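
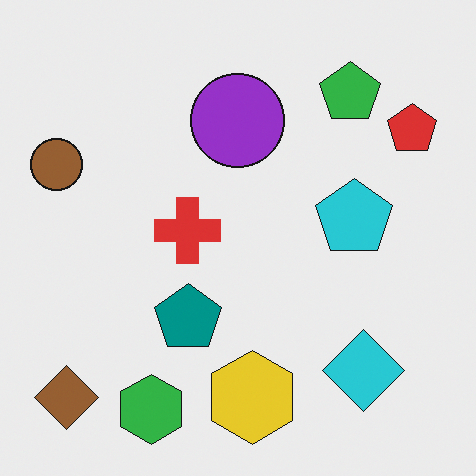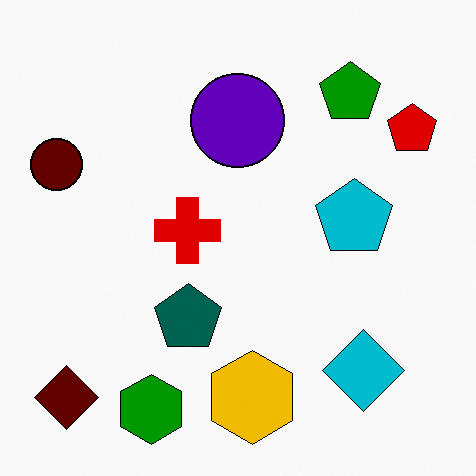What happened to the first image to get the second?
The transformation is: boosted in contrast.

Tones are pushed away from mid-grey across the whole image — a global contrast change.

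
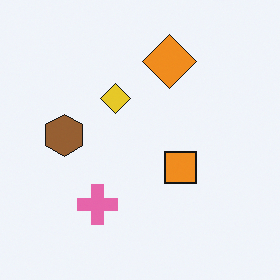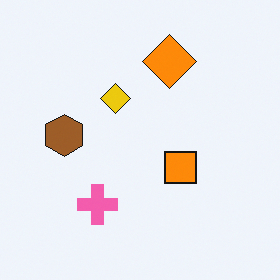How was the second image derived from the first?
The second image is the first slightly oversaturated.

All colors are more vivid — a global saturation change.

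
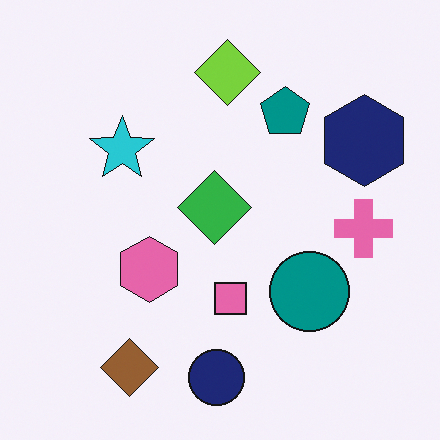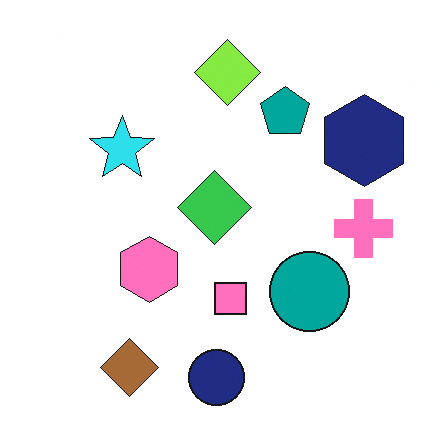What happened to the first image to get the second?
It was slightly brightened.

Every pixel — background and shapes alike — is uniformly brightened.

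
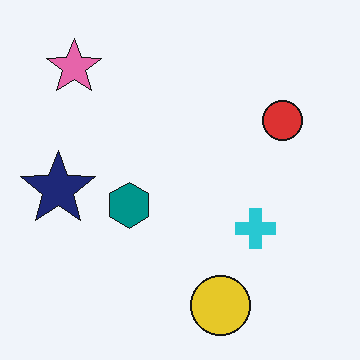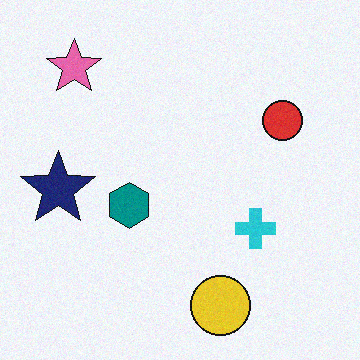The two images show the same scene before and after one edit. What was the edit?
This is the original image degraded with a light layer of grain.

Random speckle covers the whole image, including the flat background.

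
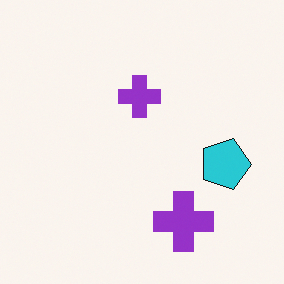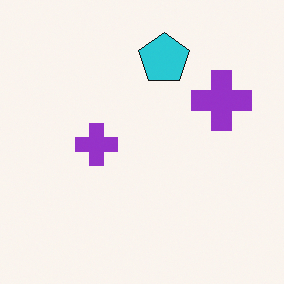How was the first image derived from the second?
This is the original image rotated 90° clockwise.

The cyan pentagon sits in the top of the second image and the right of the first — consistent with a whole-image 90° clockwise rotation.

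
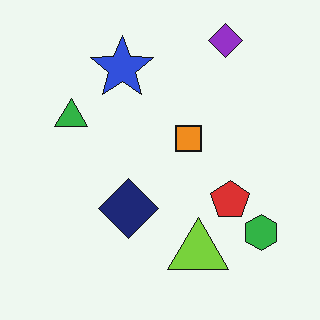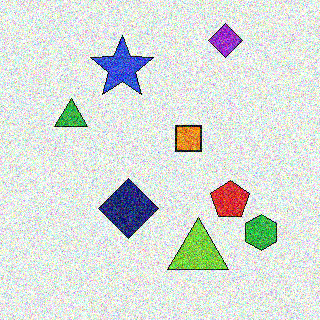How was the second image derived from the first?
The transformation is: degraded with heavy additive noise.

Random speckle covers the whole image, including the flat background.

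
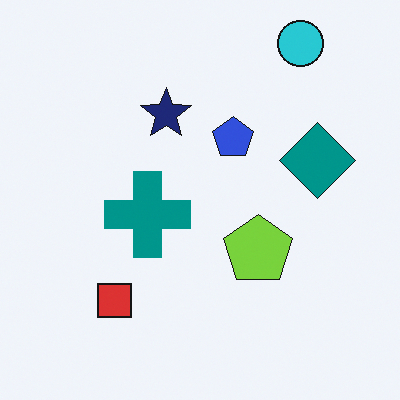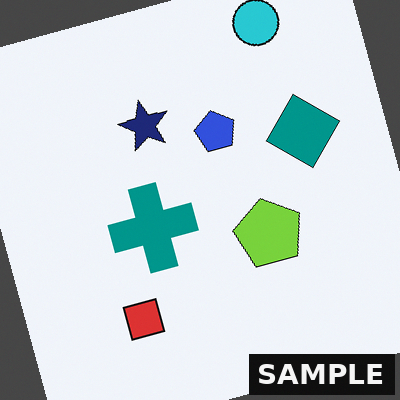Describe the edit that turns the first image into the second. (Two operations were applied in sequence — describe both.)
It was rotated counter-clockwise by a clearly visible amount, then watermarked with the text "SAMPLE" in the lower-right corner.

Every shape is tilted by the same angle and the image corners show triangular fill wedges — a whole-image rotation by a non-right angle. A dark label reading "SAMPLE" appears in the lower-right corner.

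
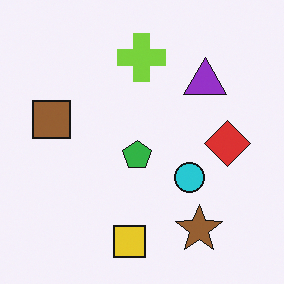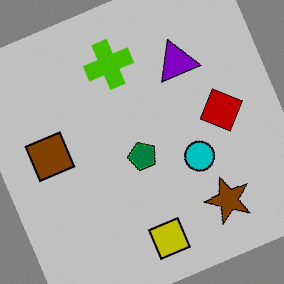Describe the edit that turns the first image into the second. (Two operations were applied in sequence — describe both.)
Rotated counter-clockwise by a moderate amount, then heavily posterized to just a handful of flat colors.

Every shape is tilted by the same angle and the image corners show triangular fill wedges — a whole-image rotation by a non-right angle. Each flat color has snapped to a coarser quantized level — most visibly, the near-white background has dropped to a flat grey.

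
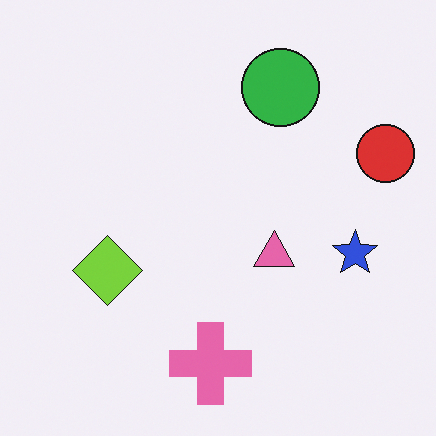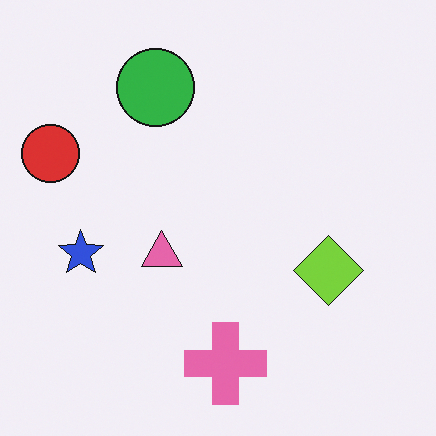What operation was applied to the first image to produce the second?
The transformation is: flipped horizontally (left ↔ right).

The red circle is in the right of the first image and the left of the second — shapes on opposite sides of the vertical midline have swapped in a mirror flip.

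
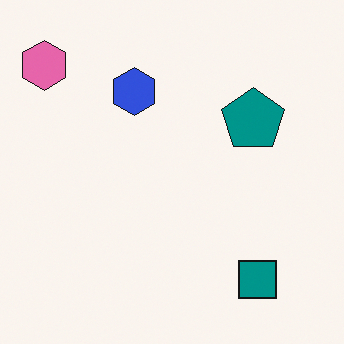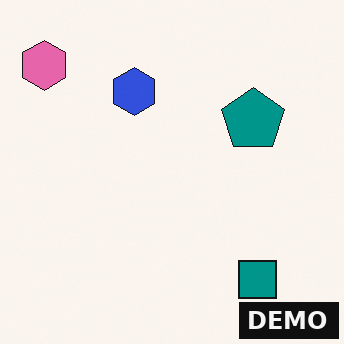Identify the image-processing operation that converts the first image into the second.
The image was watermarked with the text "DEMO" in the lower-right corner.

A dark label reading "DEMO" appears in the lower-right corner.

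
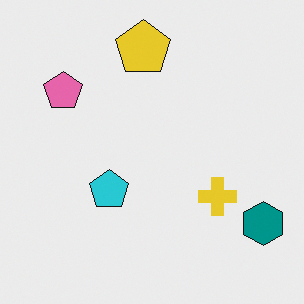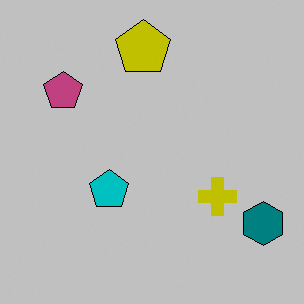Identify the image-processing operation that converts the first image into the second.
This is the original image aggressively posterized.

Each flat color has snapped to a coarser quantized level — most visibly, the near-white background has dropped to a flat grey.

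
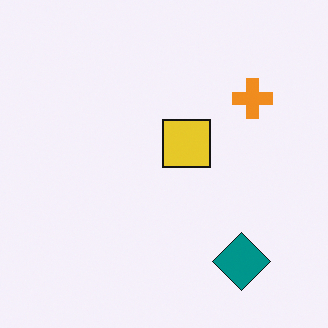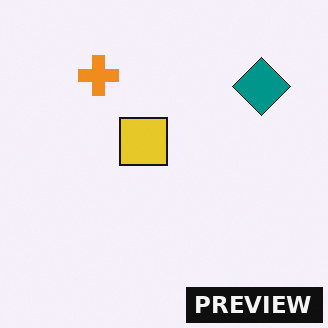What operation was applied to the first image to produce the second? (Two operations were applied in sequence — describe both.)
The second image is the first rotated 90° counter-clockwise, then watermarked with the text "PREVIEW" in the lower-right corner.

The teal diamond sits in the bottom-right of the first image and the top-right of the second — consistent with a whole-image 90° counter-clockwise rotation. A dark label reading "PREVIEW" appears in the lower-right corner.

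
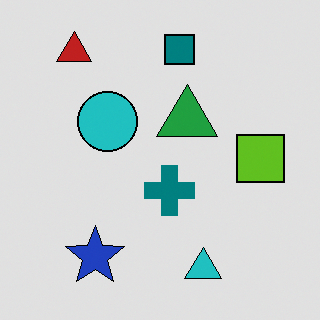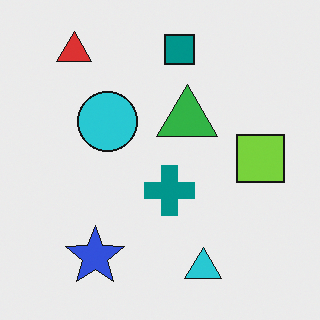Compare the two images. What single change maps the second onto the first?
This is the original image posterized to a reduced palette.

Each flat color has snapped to a coarser quantized level — most visibly, the near-white background has dropped to a flat grey.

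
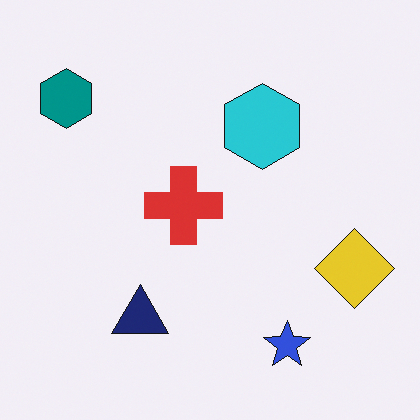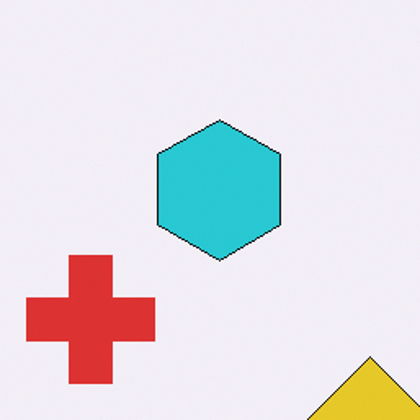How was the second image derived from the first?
Cropped to a noticeably smaller region and rescaled.

The visible shapes are larger and the field of view is narrower; shapes near the original edges may be partly or wholly outside the frame — a crop-and-rescale.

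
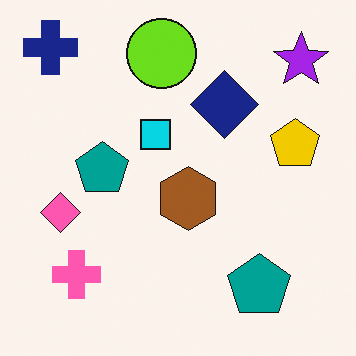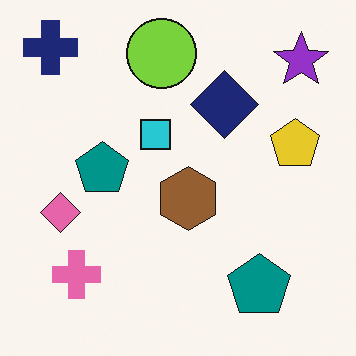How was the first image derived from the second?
The image was slightly oversaturated.

All colors are more vivid — a global saturation change.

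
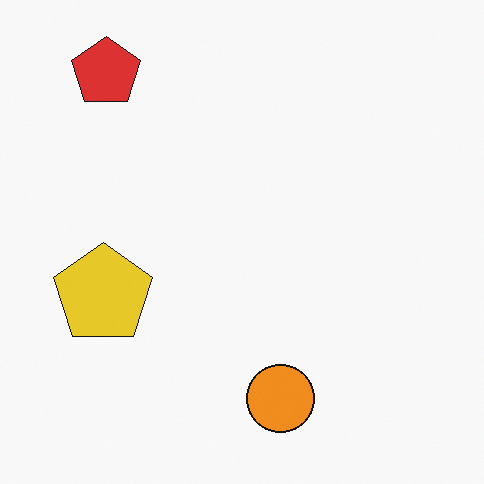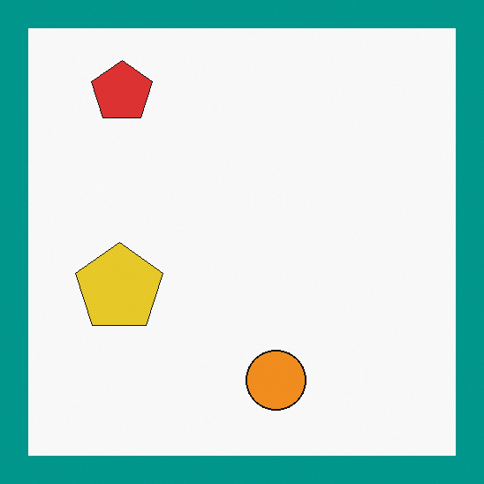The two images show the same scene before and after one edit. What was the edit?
It was framed with a teal border.

A solid teal frame runs around the edge of the second image, with the content slightly shrunk inside it.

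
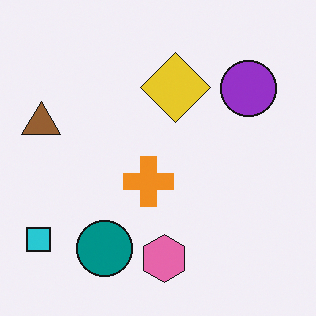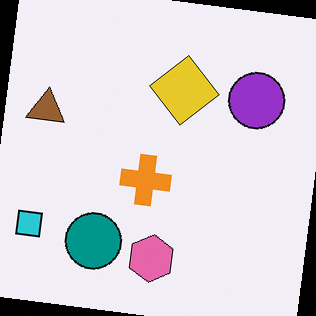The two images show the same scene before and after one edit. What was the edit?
The transformation is: rotated clockwise by a few degrees.

Every shape is tilted by the same angle and the image corners show triangular fill wedges — a whole-image rotation by a non-right angle.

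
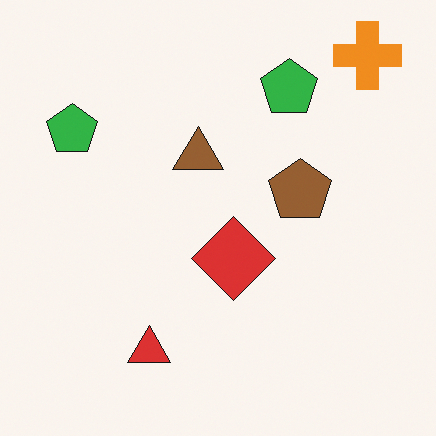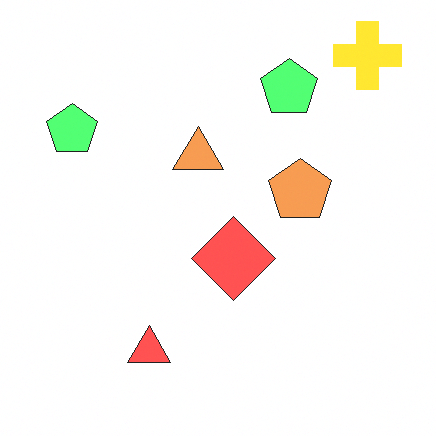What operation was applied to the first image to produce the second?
Noticeably brightened.

Every pixel — background and shapes alike — is uniformly brightened.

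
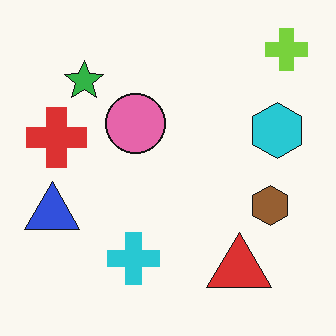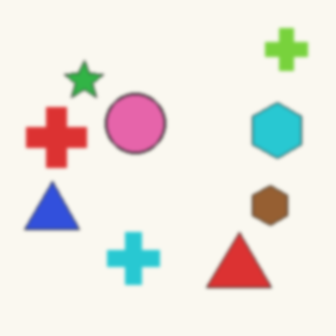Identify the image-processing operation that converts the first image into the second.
It was lightly blurred.

Shape edges and outlines are uniformly softened across the whole image.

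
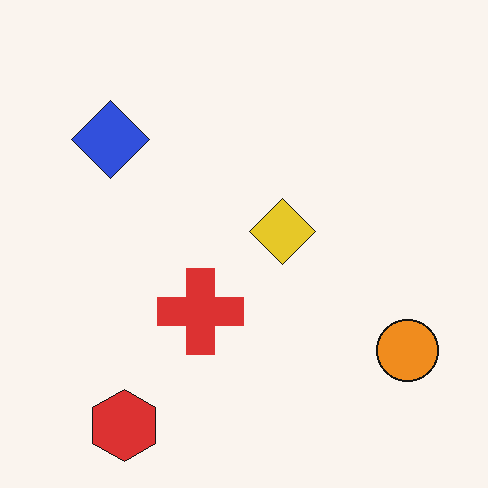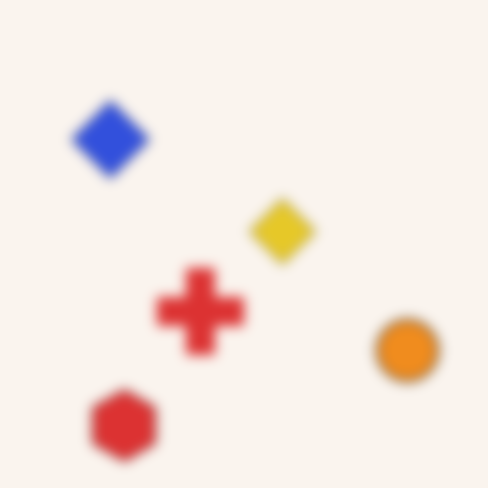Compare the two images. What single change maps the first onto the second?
The image was heavily blurred.

Shape edges and outlines are uniformly softened across the whole image.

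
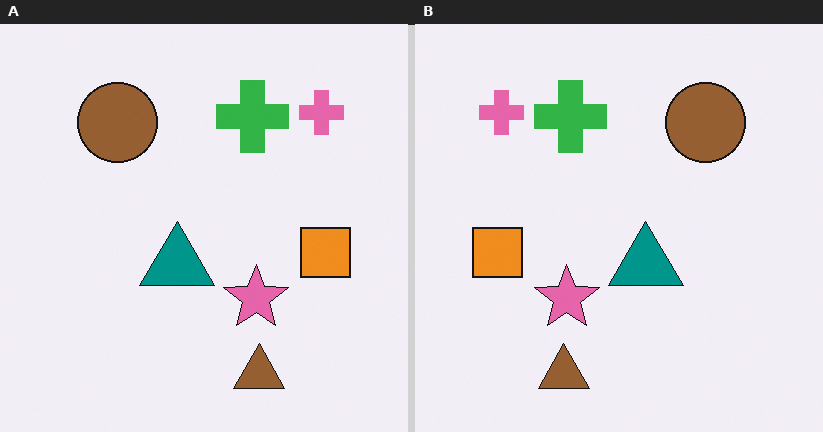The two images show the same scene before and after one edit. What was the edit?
It was flipped horizontally (left ↔ right).

The orange square is in the right of the left (A) image and the left of the right (B) — shapes on opposite sides of the vertical midline have swapped in a mirror flip.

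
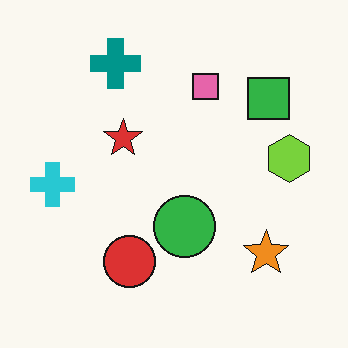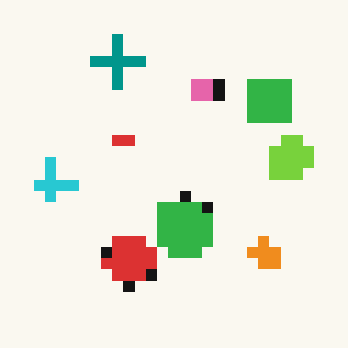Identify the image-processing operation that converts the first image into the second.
The second image is the first heavily pixelated into large blocks.

Shapes are reduced to large square blocks; fine edges and outlines are lost — a downscale-then-upscale (mosaic) effect.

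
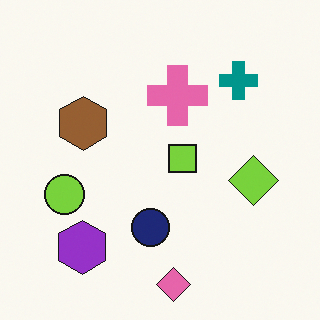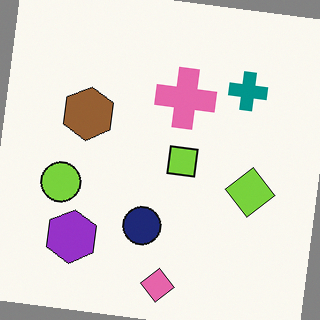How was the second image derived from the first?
The image was rotated clockwise by a few degrees.

Every shape is tilted by the same angle and the image corners show triangular fill wedges — a whole-image rotation by a non-right angle.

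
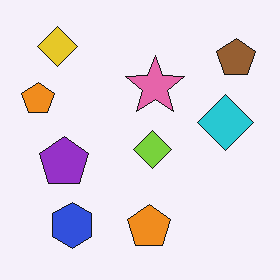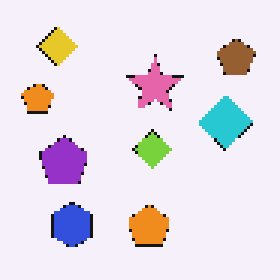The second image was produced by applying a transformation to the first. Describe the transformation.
The second image is the first lightly pixelated (a mild mosaic effect).

Shapes are reduced to large square blocks; fine edges and outlines are lost — a downscale-then-upscale (mosaic) effect.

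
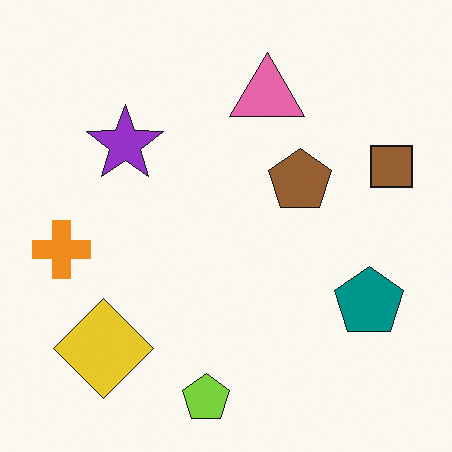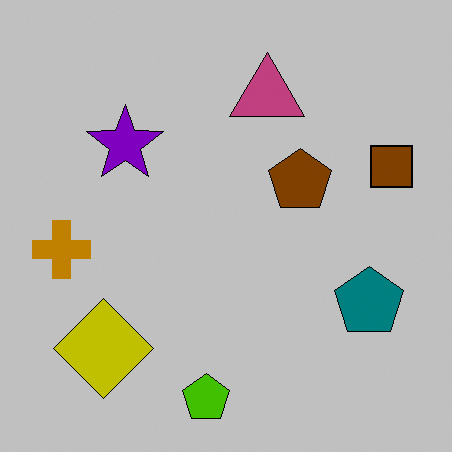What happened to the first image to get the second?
This is the original image heavily posterized to just a handful of flat colors.

Each flat color has snapped to a coarser quantized level — most visibly, the near-white background has dropped to a flat grey.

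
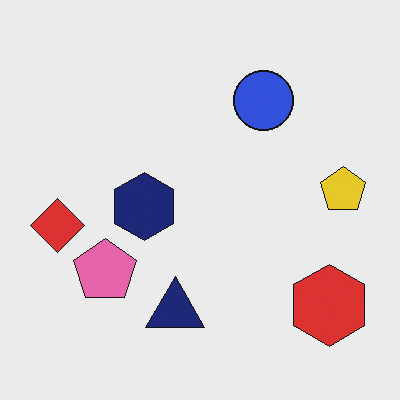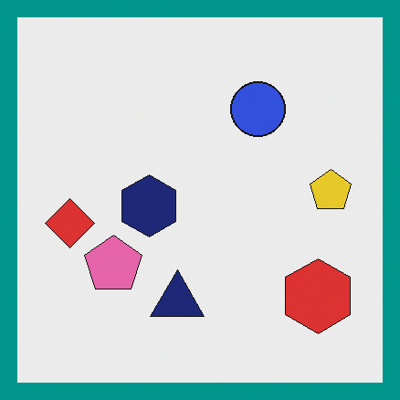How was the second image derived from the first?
This is the original image framed with a teal border.

A solid teal frame runs around the edge of the second image, with the content slightly shrunk inside it.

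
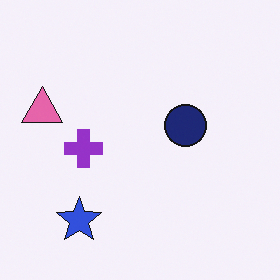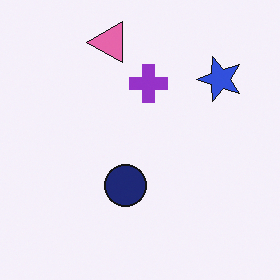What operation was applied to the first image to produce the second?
This is the original image transposed (reflected across the top-left ↔ bottom-right diagonal).

Shapes have swapped their row and column positions — what was in the top-right is now in the bottom-left — a diagonal reflection.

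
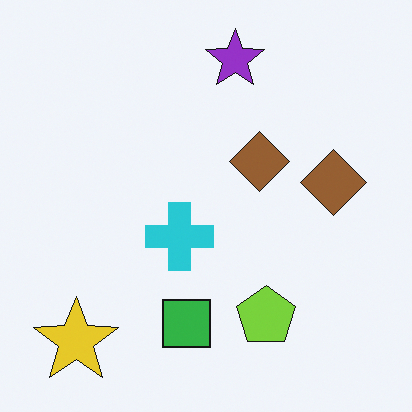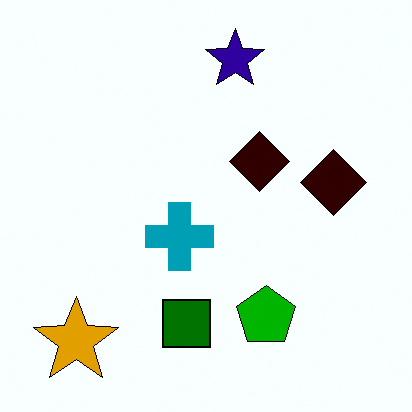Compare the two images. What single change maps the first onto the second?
Boosted in contrast.

Tones are pushed away from mid-grey across the whole image — a global contrast change.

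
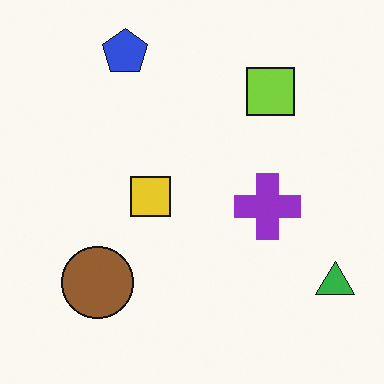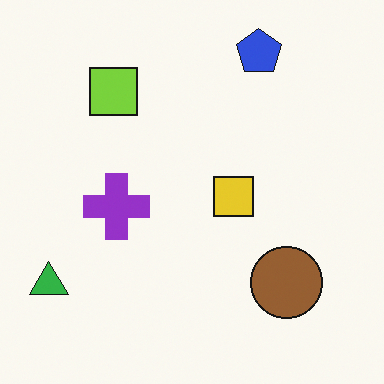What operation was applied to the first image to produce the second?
It was flipped horizontally (left ↔ right).

The green triangle is in the bottom-right of the first image and the bottom-left of the second — shapes on opposite sides of the vertical midline have swapped in a mirror flip.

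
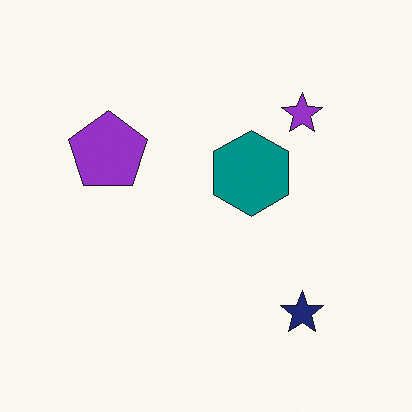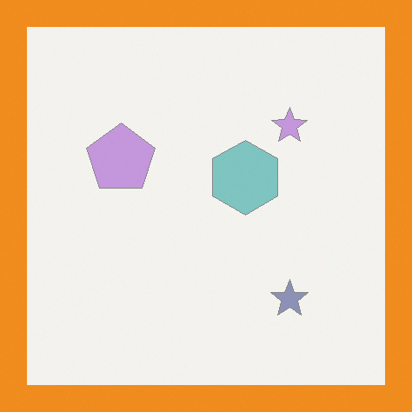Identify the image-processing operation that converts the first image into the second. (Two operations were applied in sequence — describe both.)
The second image is the first given much lower contrast, then framed with a orange border.

Tones are pushed toward mid-grey across the whole image — a global contrast change. A solid orange frame runs around the edge of the second image, with the content slightly shrunk inside it.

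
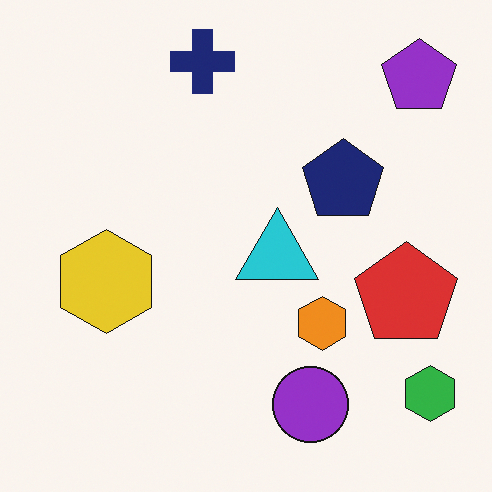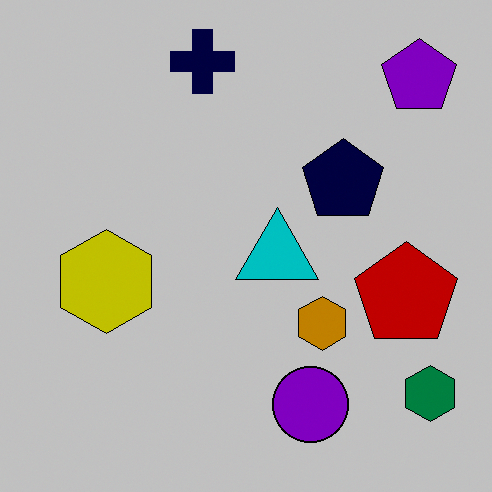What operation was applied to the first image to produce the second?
Aggressively posterized.

Each flat color has snapped to a coarser quantized level — most visibly, the near-white background has dropped to a flat grey.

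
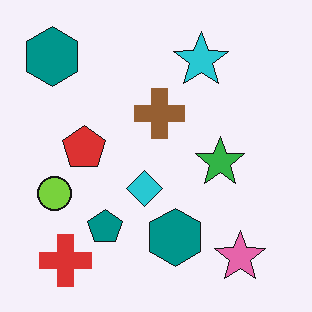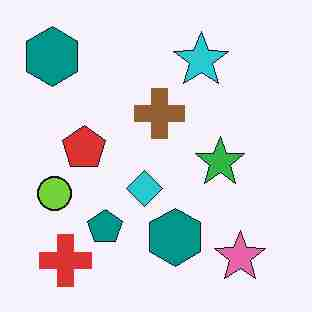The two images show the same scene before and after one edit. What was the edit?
The image was degraded with heavy JPEG compression.

Blocky 8×8 compression artifacts appear around shape edges and the flat background shows ringing — characteristic JPEG degradation.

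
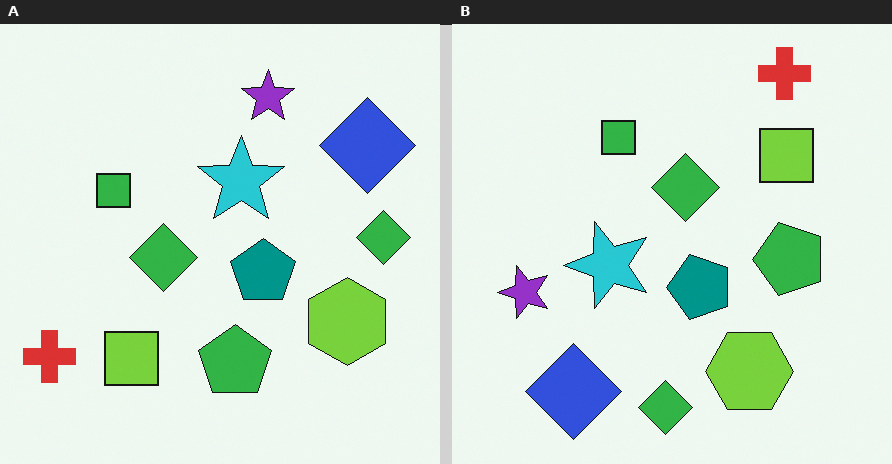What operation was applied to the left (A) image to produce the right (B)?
The right (B) image is the left (A) transposed (reflected across the top-left ↔ bottom-right diagonal).

Shapes have swapped their row and column positions — what was in the top-right is now in the bottom-left — a diagonal reflection.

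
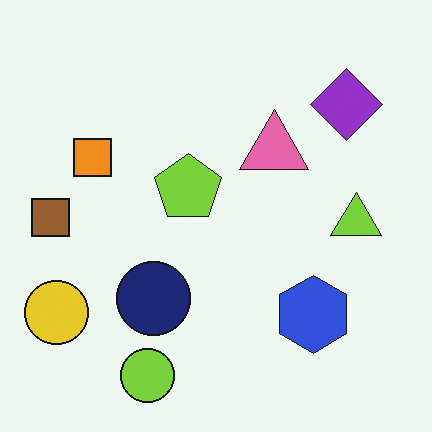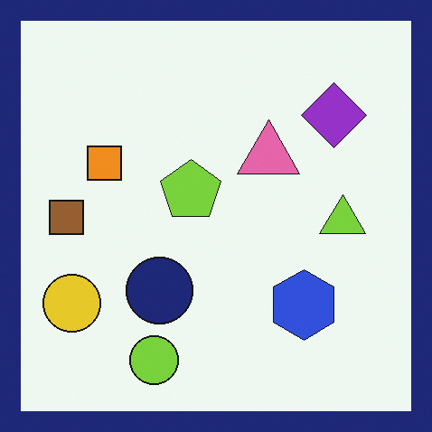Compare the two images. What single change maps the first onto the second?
The transformation is: framed with a navy border.

A solid navy frame runs around the edge of the second image, with the content slightly shrunk inside it.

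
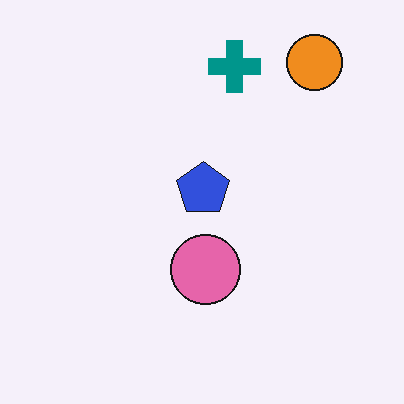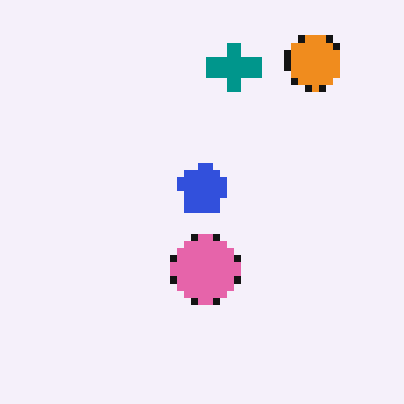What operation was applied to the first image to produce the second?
The transformation is: pixelated into visible square blocks.

Shapes are reduced to large square blocks; fine edges and outlines are lost — a downscale-then-upscale (mosaic) effect.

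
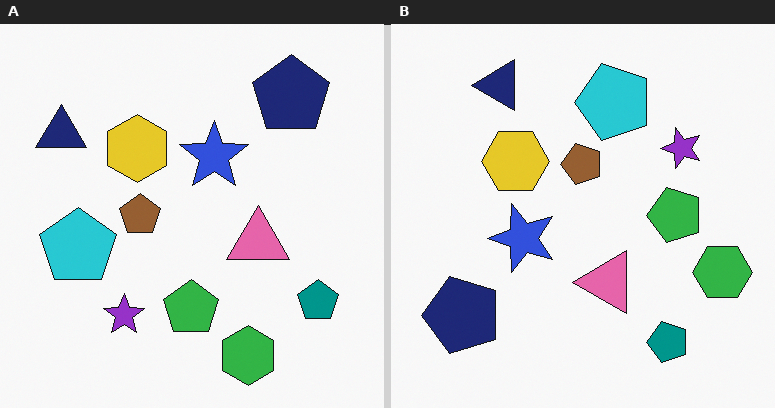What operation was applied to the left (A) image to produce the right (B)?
This is the original image transposed (reflected across the top-left ↔ bottom-right diagonal).

Shapes have swapped their row and column positions — what was in the top-right is now in the bottom-left — a diagonal reflection.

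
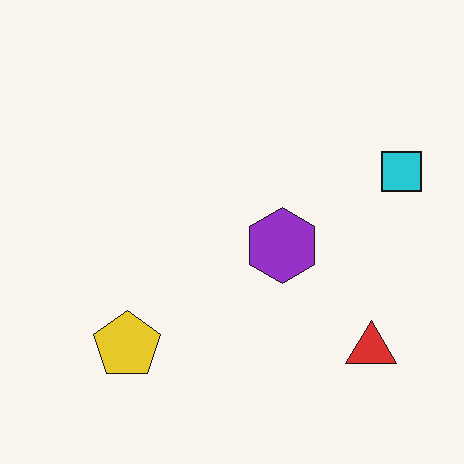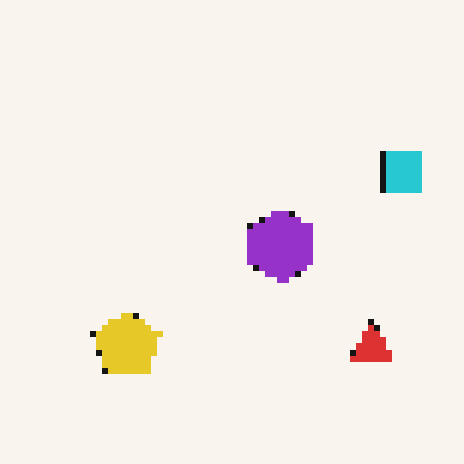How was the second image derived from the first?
This is the original image moderately pixelated.

Shapes are reduced to large square blocks; fine edges and outlines are lost — a downscale-then-upscale (mosaic) effect.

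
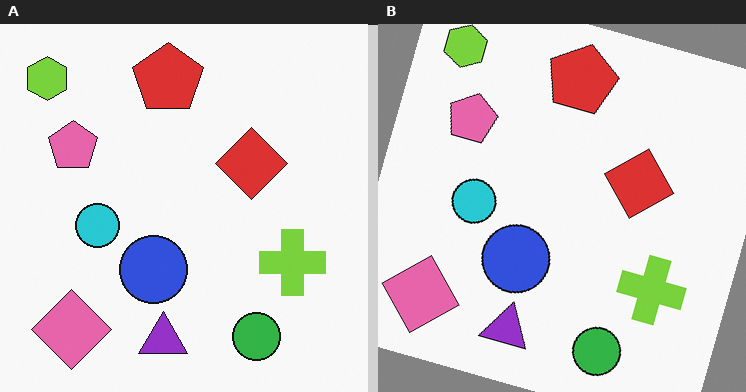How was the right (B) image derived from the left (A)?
The image was rotated clockwise by a clearly visible amount.

Every shape is tilted by the same angle and the image corners show triangular fill wedges — a whole-image rotation by a non-right angle.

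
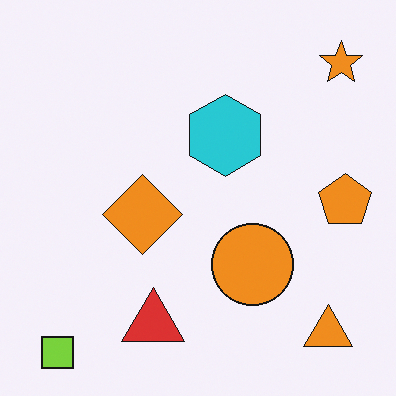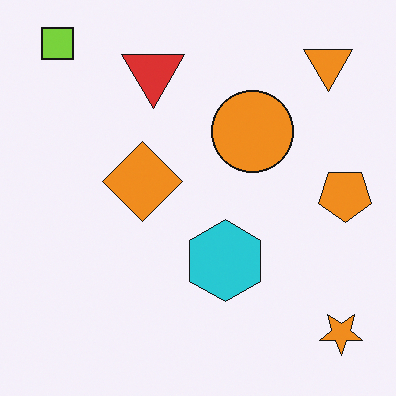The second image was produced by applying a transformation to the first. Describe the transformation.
The image was flipped vertically (top ↔ bottom).

The lime square is in the bottom-left of the first image and the top-left of the second — shapes on opposite sides of the horizontal midline have swapped in a mirror flip.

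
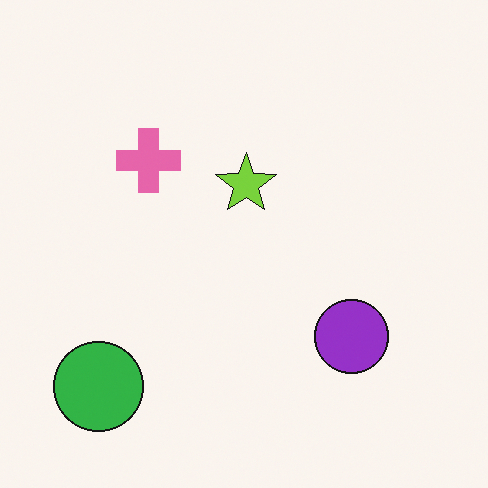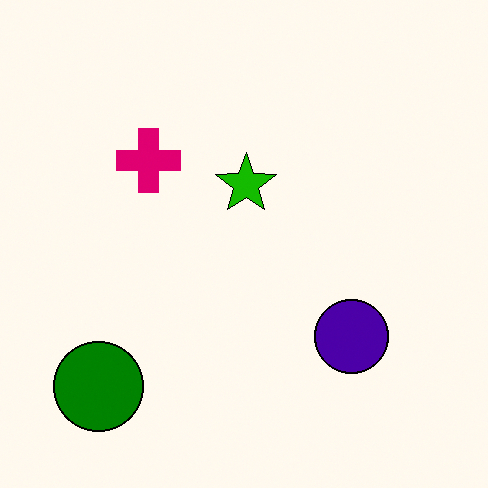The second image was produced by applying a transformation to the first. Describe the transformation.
The image was given much higher contrast.

Tones are pushed away from mid-grey across the whole image — a global contrast change.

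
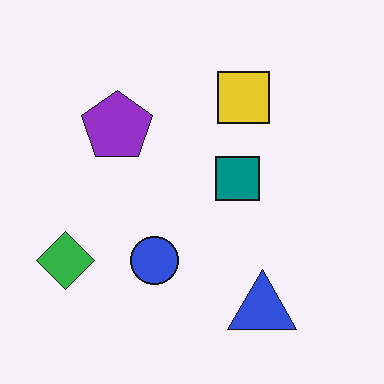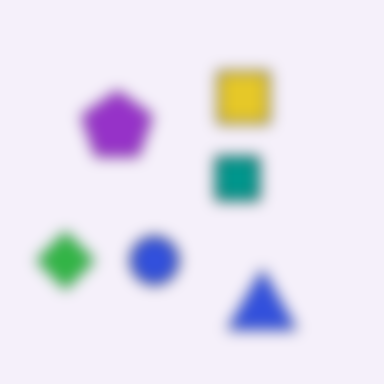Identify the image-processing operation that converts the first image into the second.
It was heavily blurred.

Shape edges and outlines are uniformly softened across the whole image.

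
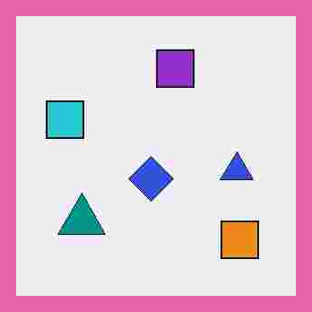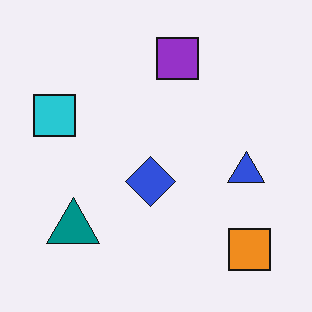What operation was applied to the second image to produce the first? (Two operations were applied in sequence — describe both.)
The image was heavily JPEG-compressed with obvious blocking artifacts, then framed with a pink border.

Blocky 8×8 compression artifacts appear around shape edges and the flat background shows ringing — characteristic JPEG degradation. A solid pink frame runs around the edge of the first image, with the content slightly shrunk inside it.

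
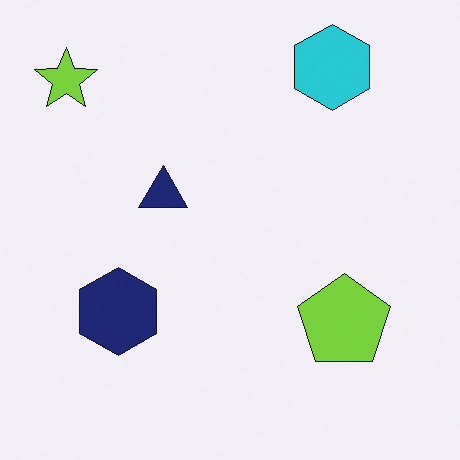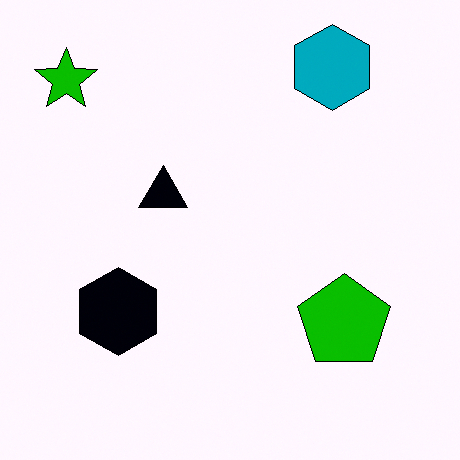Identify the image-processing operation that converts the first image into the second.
It was boosted in contrast.

Tones are pushed away from mid-grey across the whole image — a global contrast change.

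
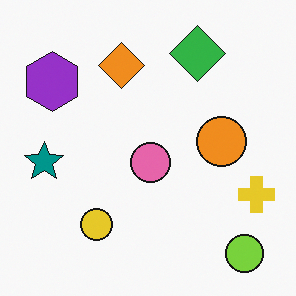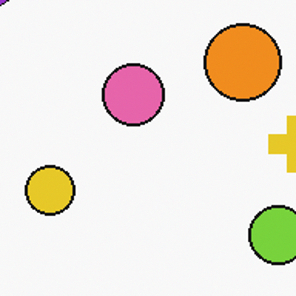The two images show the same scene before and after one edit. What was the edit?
It was cropped slightly and scaled back up.

The visible shapes are larger and the field of view is narrower; shapes near the original edges may be partly or wholly outside the frame — a crop-and-rescale.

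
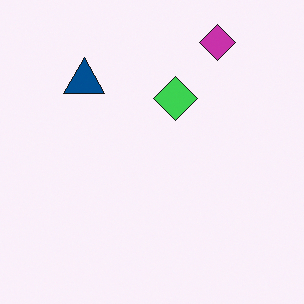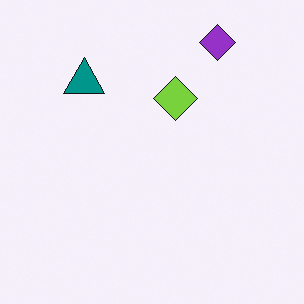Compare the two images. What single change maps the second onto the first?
It was hue-shifted by a small amount.

Every shape's color has rotated by the same amount around the hue wheel — a uniform hue shift.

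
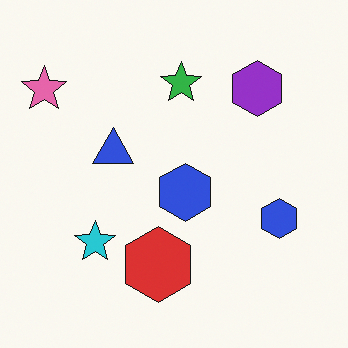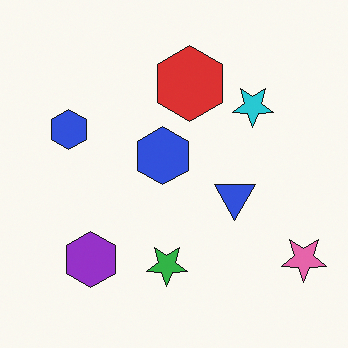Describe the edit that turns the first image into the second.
The transformation is: rotated 180°.

The pink star sits in the top-left of the first image and the bottom-right of the second — consistent with a whole-image 180° rotation.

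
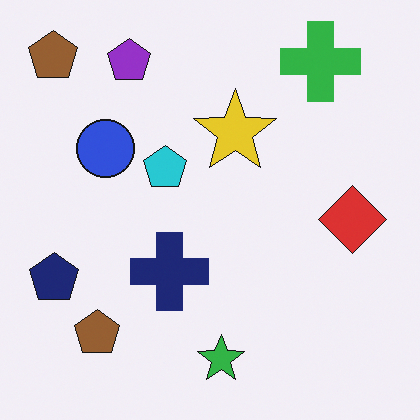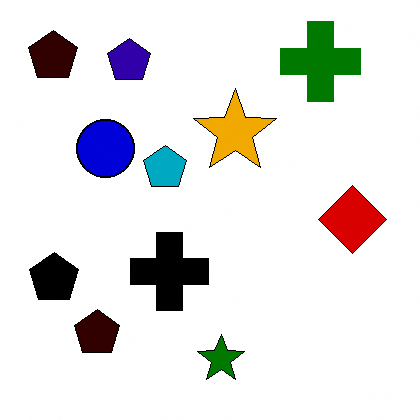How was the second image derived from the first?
Boosted in contrast.

Tones are pushed away from mid-grey across the whole image — a global contrast change.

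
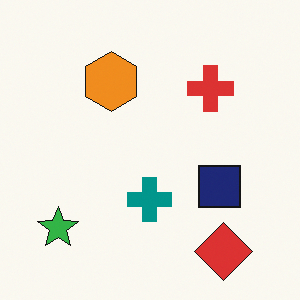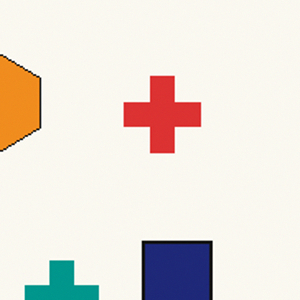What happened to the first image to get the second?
It was cropped tightly and scaled back up.

The visible shapes are larger and the field of view is narrower; shapes near the original edges may be partly or wholly outside the frame — a crop-and-rescale.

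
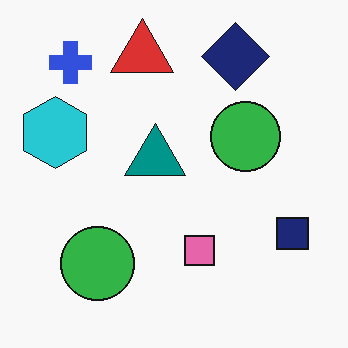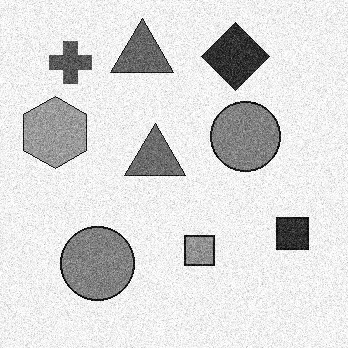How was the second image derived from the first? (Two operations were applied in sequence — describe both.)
Degraded with moderate additive noise, then converted to grayscale.

Random speckle covers the whole image, including the flat background. All color is removed — every shape is now a shade of grey.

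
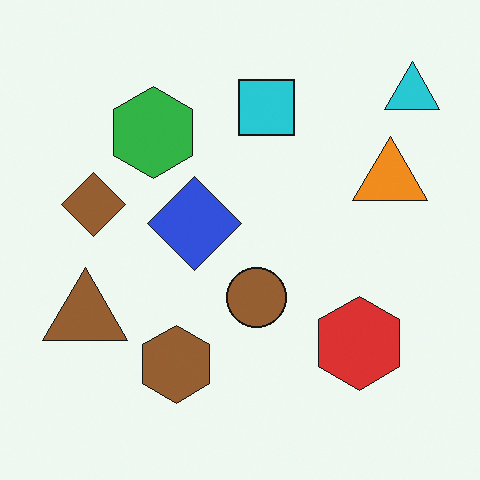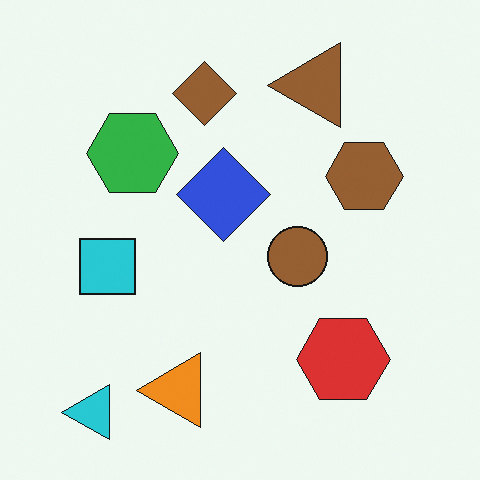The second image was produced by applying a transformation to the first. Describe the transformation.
Transposed (reflected across the top-left ↔ bottom-right diagonal).

Shapes have swapped their row and column positions — what was in the top-right is now in the bottom-left — a diagonal reflection.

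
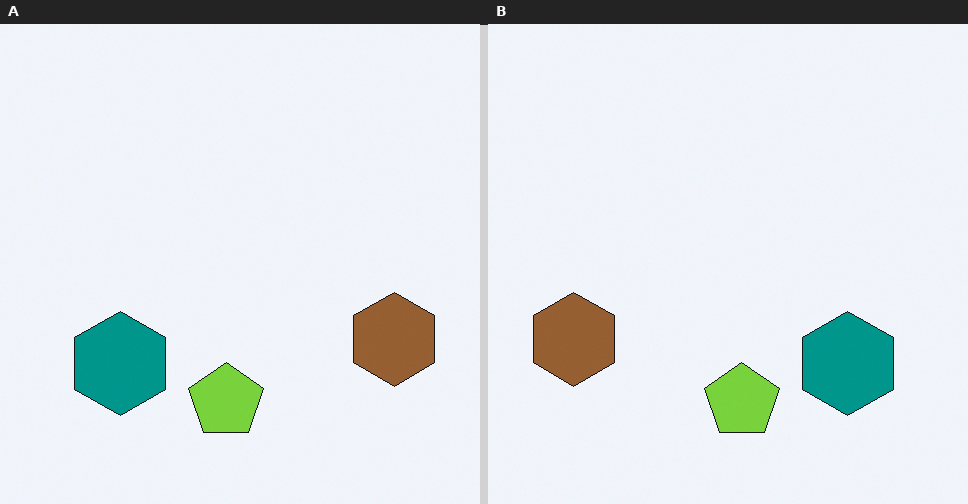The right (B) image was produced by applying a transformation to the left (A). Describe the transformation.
This is the original image flipped horizontally (left ↔ right).

The brown hexagon is in the right of the left (A) image and the left of the right (B) — shapes on opposite sides of the vertical midline have swapped in a mirror flip.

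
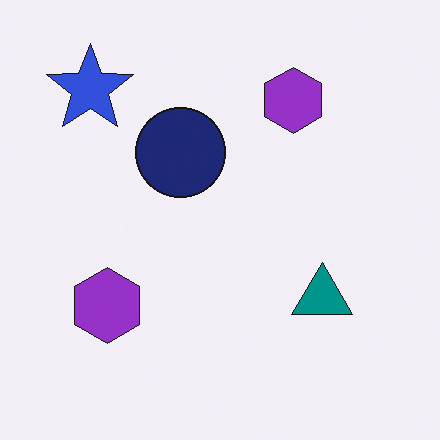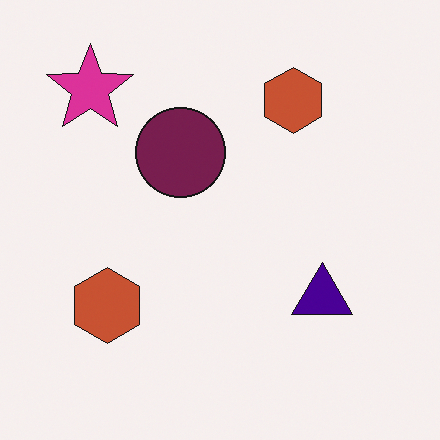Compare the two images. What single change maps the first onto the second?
This is the original image hue-shifted by a moderate amount.

Every shape's color has rotated by the same amount around the hue wheel — a uniform hue shift.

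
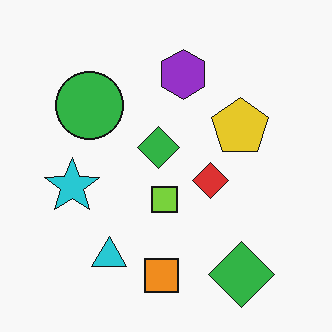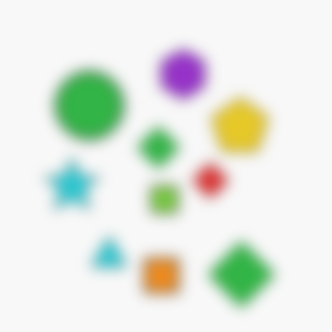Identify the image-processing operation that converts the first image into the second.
It was heavily blurred.

Shape edges and outlines are uniformly softened across the whole image.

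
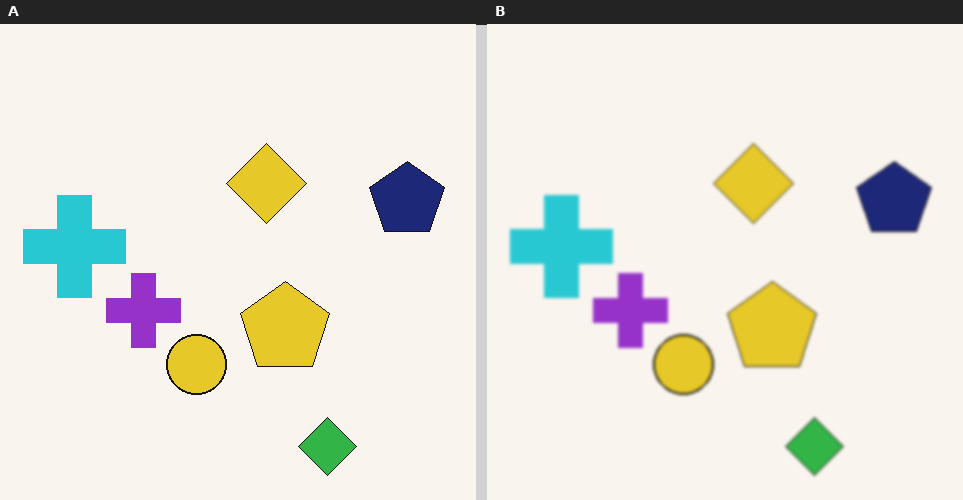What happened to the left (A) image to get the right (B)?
The image was lightly blurred.

Shape edges and outlines are uniformly softened across the whole image.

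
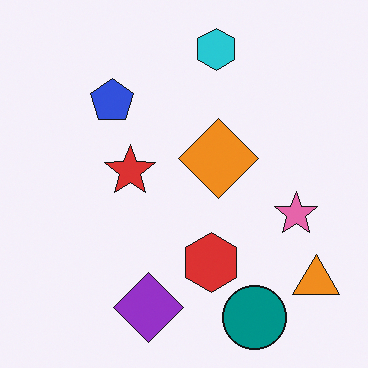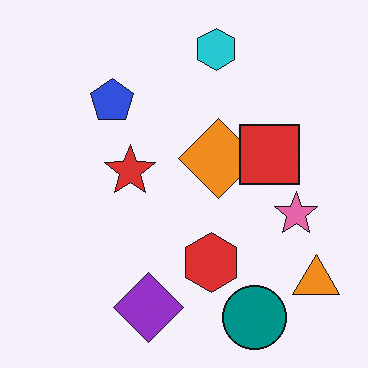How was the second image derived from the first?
It was overlaid with an additional red square.

A red square appears in the second image that is absent from the first.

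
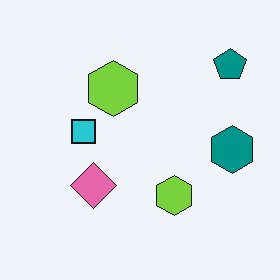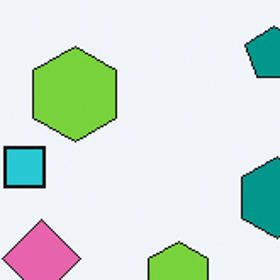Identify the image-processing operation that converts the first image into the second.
It was cropped to a noticeably smaller region and rescaled.

The visible shapes are larger and the field of view is narrower; shapes near the original edges may be partly or wholly outside the frame — a crop-and-rescale.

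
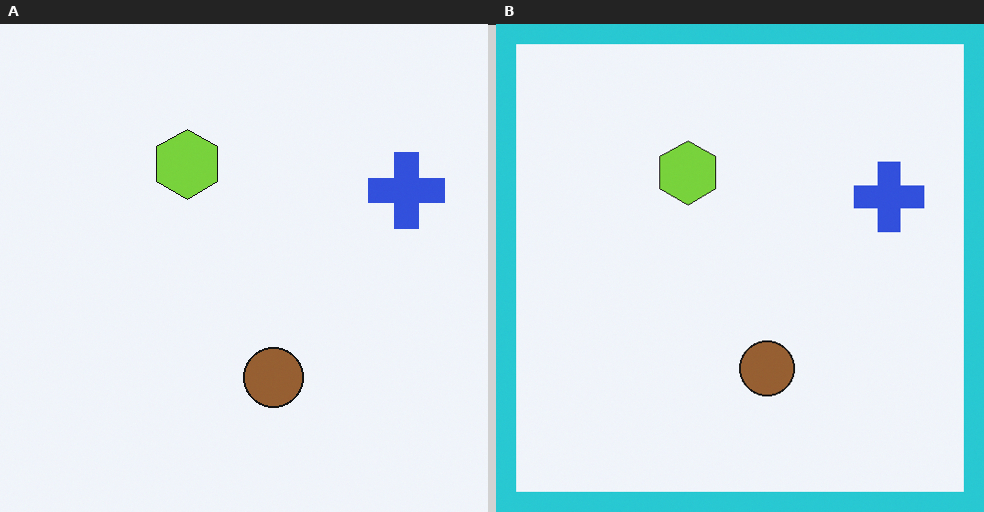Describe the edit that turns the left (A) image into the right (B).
The right (B) image is the left (A) framed with a cyan border.

A solid cyan frame runs around the edge of the right (B) image, with the content slightly shrunk inside it.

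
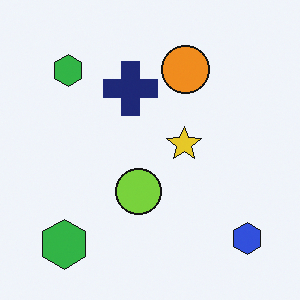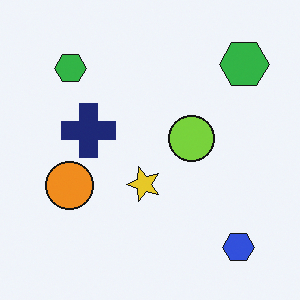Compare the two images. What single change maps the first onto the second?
The transformation is: transposed (reflected across the top-left ↔ bottom-right diagonal).

Shapes have swapped their row and column positions — what was in the top-right is now in the bottom-left — a diagonal reflection.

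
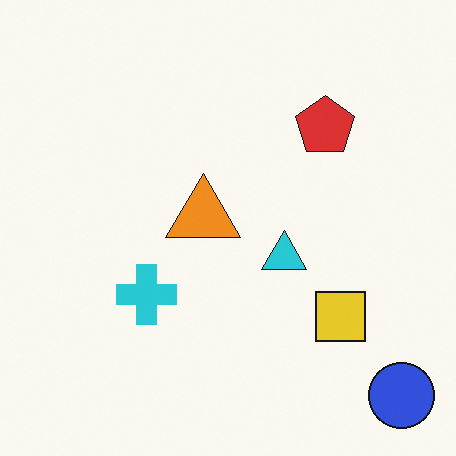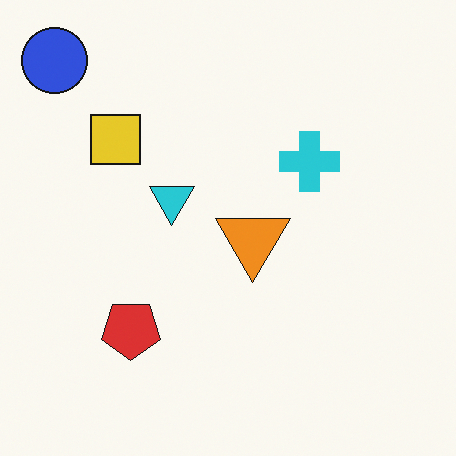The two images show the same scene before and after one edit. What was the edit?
The image was rotated 180°.

The blue circle sits in the bottom-right of the first image and the top-left of the second — consistent with a whole-image 180° rotation.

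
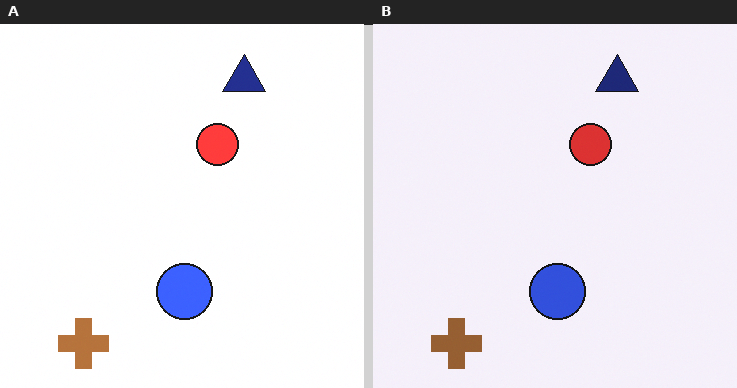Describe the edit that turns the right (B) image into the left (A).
Slightly brightened.

Every pixel — background and shapes alike — is uniformly brightened.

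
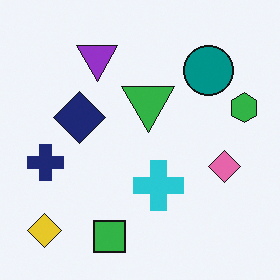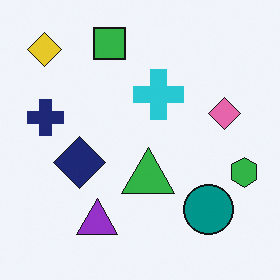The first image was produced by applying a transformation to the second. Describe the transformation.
The image was flipped vertically (top ↔ bottom).

The green square is in the top of the second image and the bottom of the first — shapes on opposite sides of the horizontal midline have swapped in a mirror flip.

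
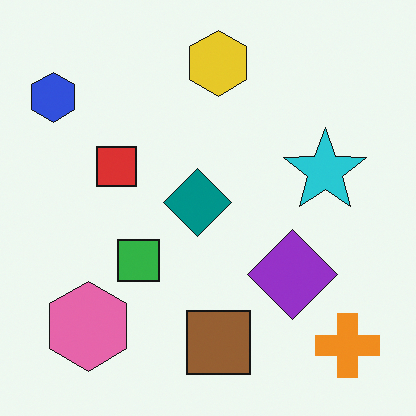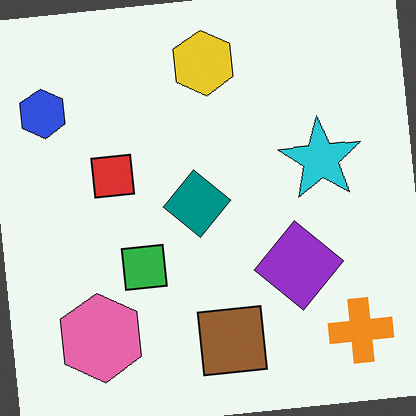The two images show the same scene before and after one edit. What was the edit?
The image was rotated counter-clockwise by a few degrees.

Every shape is tilted by the same angle and the image corners show triangular fill wedges — a whole-image rotation by a non-right angle.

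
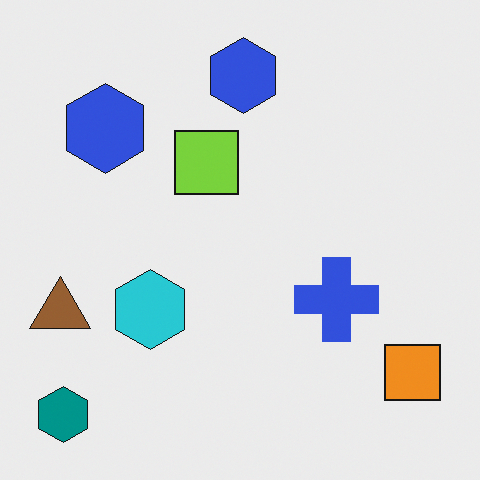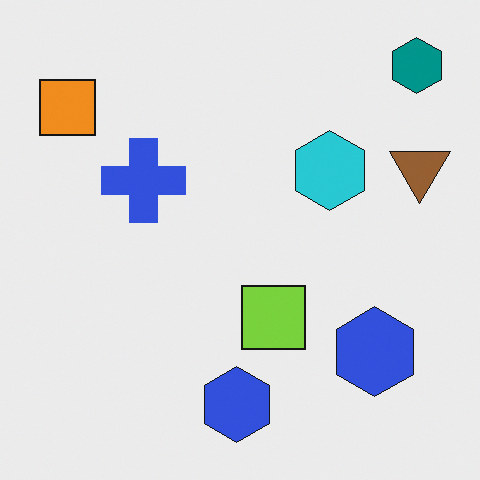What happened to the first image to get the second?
The second image is the first rotated 180°.

The teal hexagon sits in the bottom-left of the first image and the top-right of the second — consistent with a whole-image 180° rotation.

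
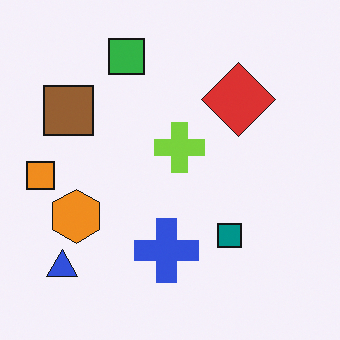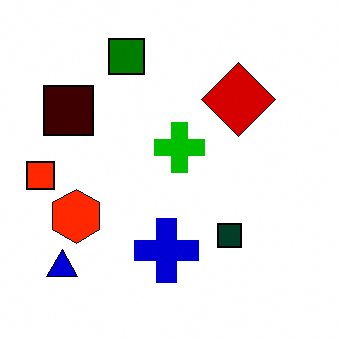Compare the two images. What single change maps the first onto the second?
The image was given much higher contrast.

Tones are pushed away from mid-grey across the whole image — a global contrast change.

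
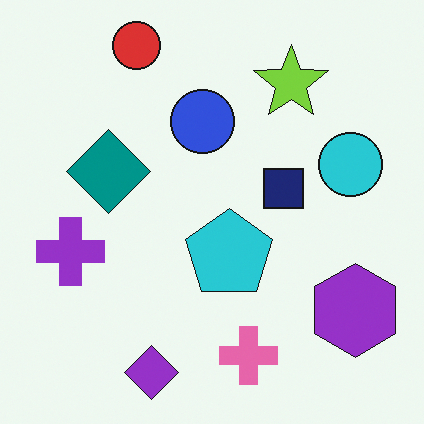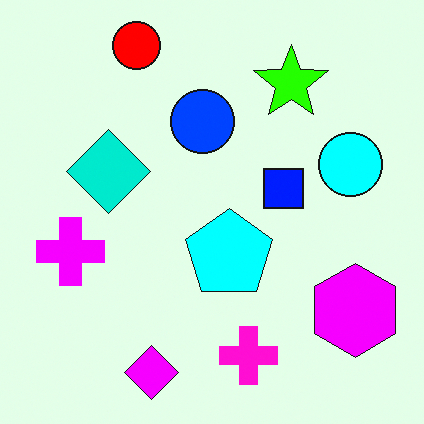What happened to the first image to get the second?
The transformation is: made much more vivid (saturation change).

All colors are more vivid — a global saturation change.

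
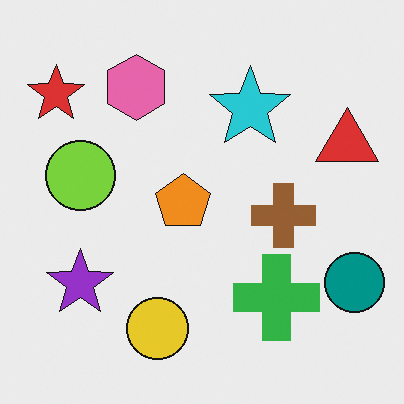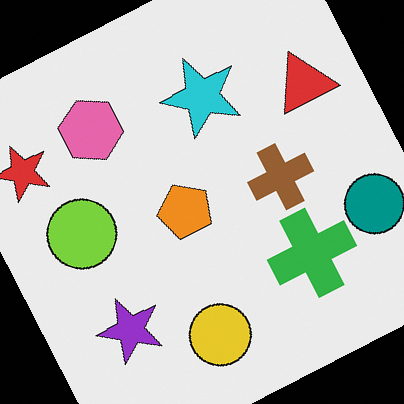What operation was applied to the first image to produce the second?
The second image is the first rotated counter-clockwise by a moderate amount.

Every shape is tilted by the same angle and the image corners show triangular fill wedges — a whole-image rotation by a non-right angle.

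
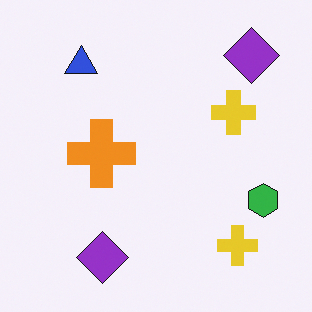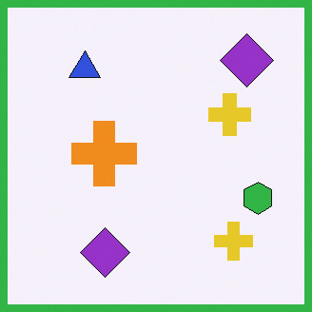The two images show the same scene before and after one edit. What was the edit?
The image was framed with a green border.

A solid green frame runs around the edge of the second image, with the content slightly shrunk inside it.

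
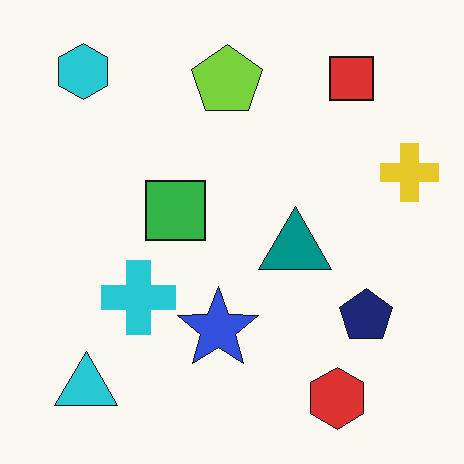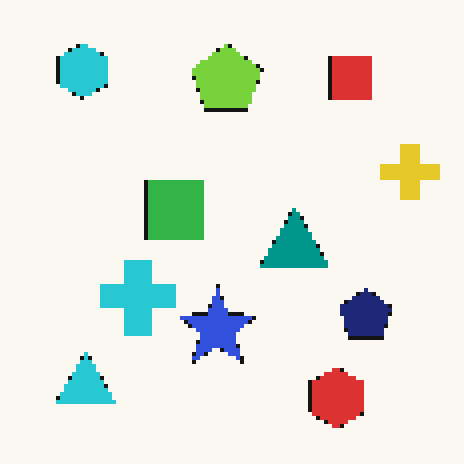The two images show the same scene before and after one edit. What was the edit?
It was mildly pixelated.

Shapes are reduced to large square blocks; fine edges and outlines are lost — a downscale-then-upscale (mosaic) effect.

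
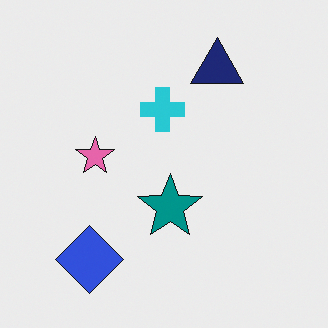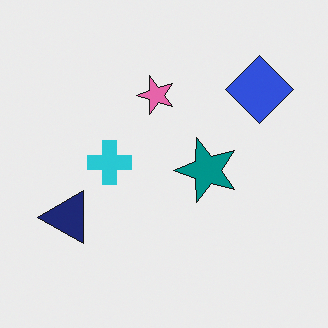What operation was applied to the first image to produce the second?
It was transposed (reflected across the top-left ↔ bottom-right diagonal).

Shapes have swapped their row and column positions — what was in the top-right is now in the bottom-left — a diagonal reflection.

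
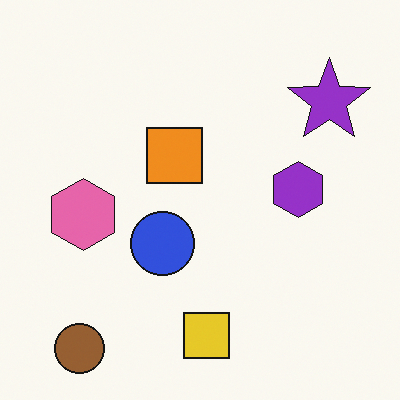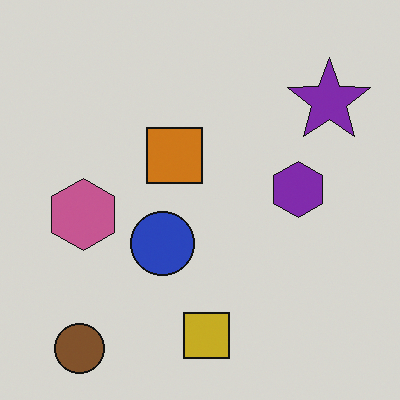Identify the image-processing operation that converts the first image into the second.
The image was darkened a little.

Every pixel — background and shapes alike — is uniformly darkened.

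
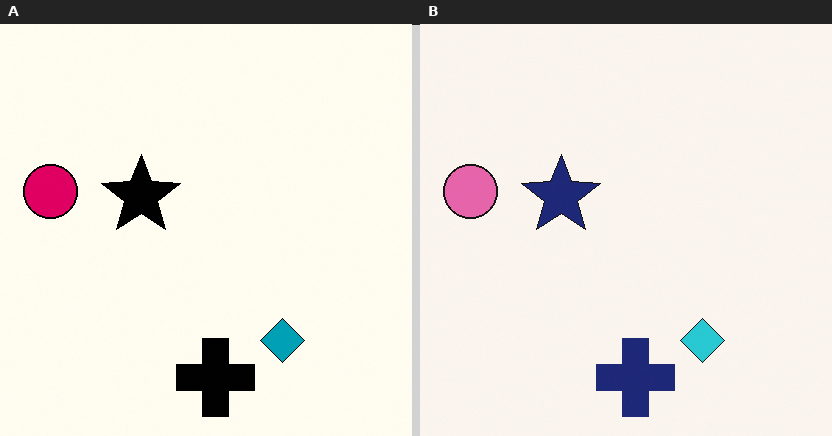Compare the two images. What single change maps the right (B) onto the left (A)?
It was given much higher contrast.

Tones are pushed away from mid-grey across the whole image — a global contrast change.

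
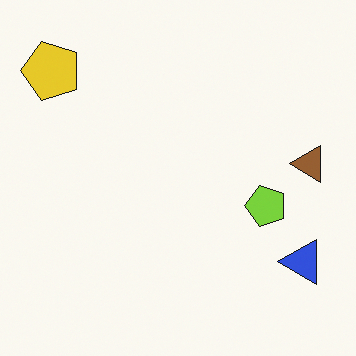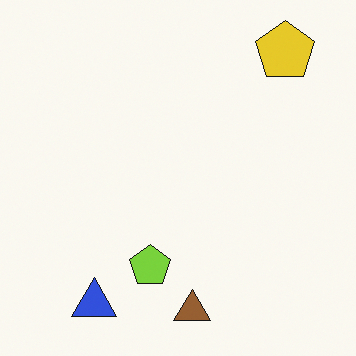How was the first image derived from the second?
The transformation is: rotated 90° counter-clockwise.

The yellow pentagon sits in the top-right of the second image and the top-left of the first — consistent with a whole-image 90° counter-clockwise rotation.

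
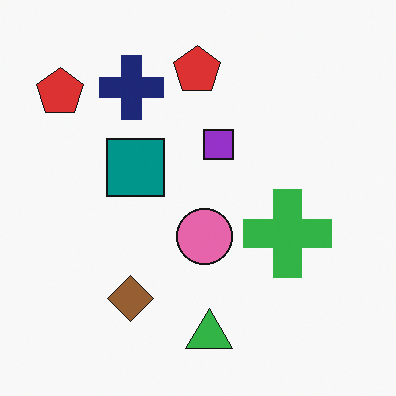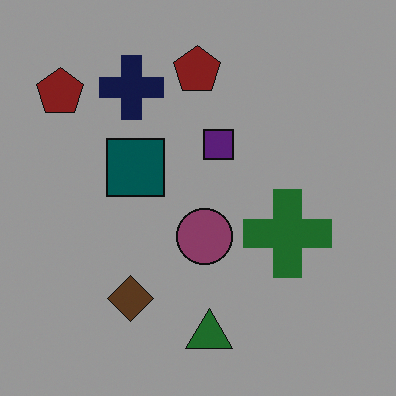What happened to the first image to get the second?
This is the original image substantially darkened.

Every pixel — background and shapes alike — is uniformly darkened.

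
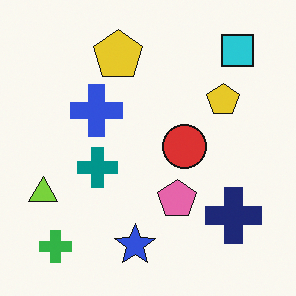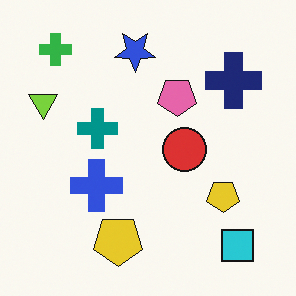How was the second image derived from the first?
The second image is the first flipped vertically (top ↔ bottom).

The green cross is in the bottom-left of the first image and the top-left of the second — shapes on opposite sides of the horizontal midline have swapped in a mirror flip.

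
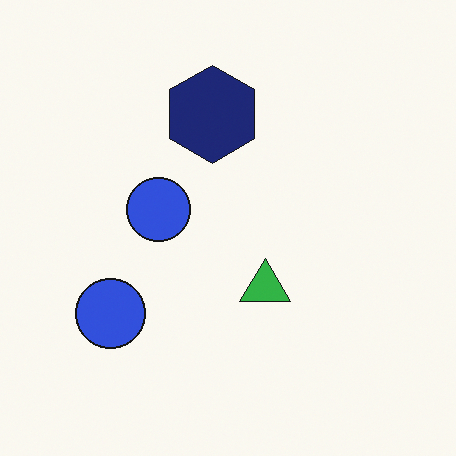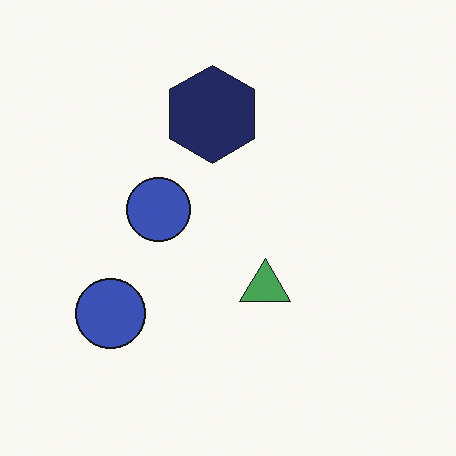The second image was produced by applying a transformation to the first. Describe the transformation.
The transformation is: slightly desaturated.

All colors are more muted and greyish — a global saturation change.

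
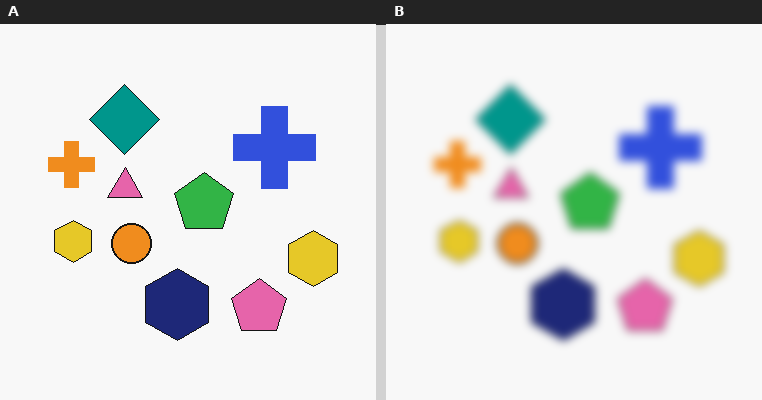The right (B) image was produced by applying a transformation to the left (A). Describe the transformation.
The right (B) image is the left (A) moderately blurred.

Shape edges and outlines are uniformly softened across the whole image.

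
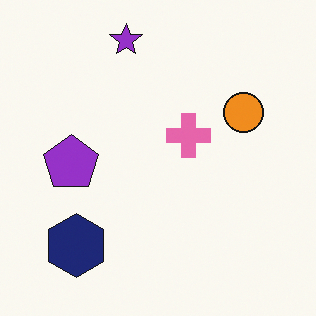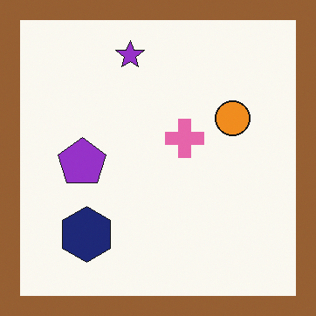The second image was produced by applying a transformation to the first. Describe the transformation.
The second image is the first framed with a brown border.

A solid brown frame runs around the edge of the second image, with the content slightly shrunk inside it.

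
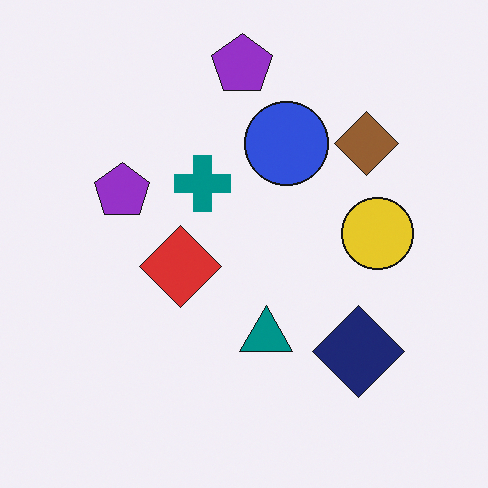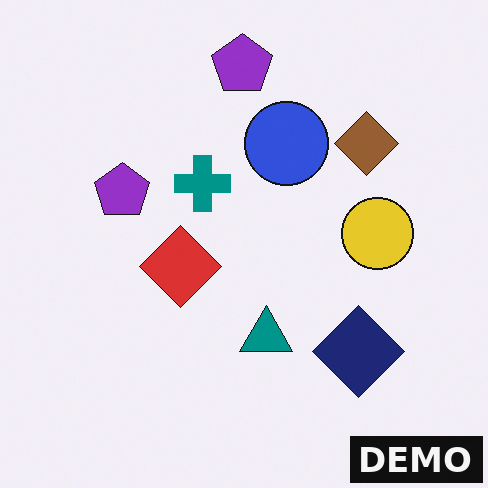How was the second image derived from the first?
The second image is the first watermarked with the text "DEMO" in the lower-right corner.

A dark label reading "DEMO" appears in the lower-right corner.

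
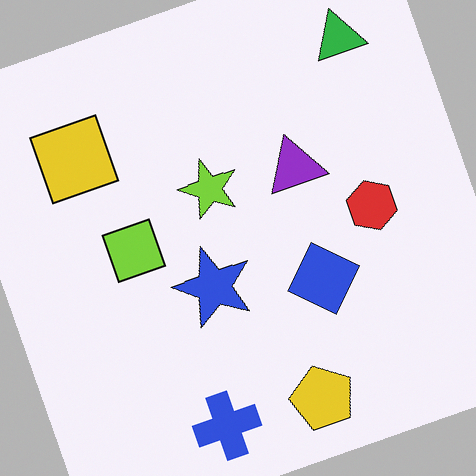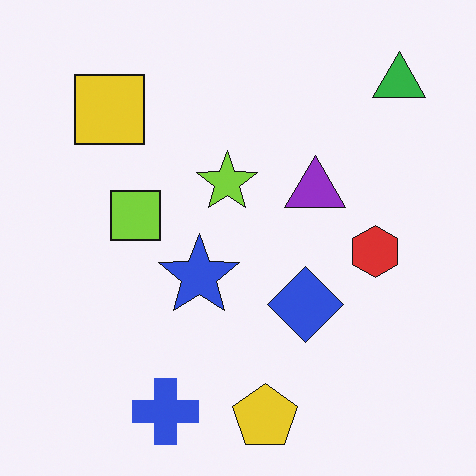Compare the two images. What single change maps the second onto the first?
It was rotated counter-clockwise by a moderate amount.

Every shape is tilted by the same angle and the image corners show triangular fill wedges — a whole-image rotation by a non-right angle.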